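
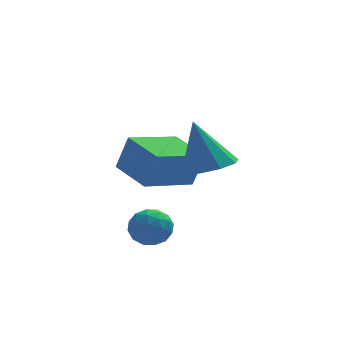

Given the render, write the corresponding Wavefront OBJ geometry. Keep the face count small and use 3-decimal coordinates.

v -1.297 -0.734 0.924
v -0.656 -0.789 0.663
v -1.404 -1.851 0.897
v -0.763 -1.906 0.636
v -0.854 -1.698 1.292
v -0.788 -1.007 1.309
v -1.272 -1.633 0.251
v -1.206 -0.942 0.268
v -0.641 -1.344 0.248
v -0.383 -1.384 0.891
v -1.677 -1.256 0.669
v -1.419 -1.296 1.312
v -0.968 -0.663 0.796
v -1.092 -1.977 0.764
v -1.146 -1.854 1.149
v -0.769 -1.887 0.996
v -1.045 -0.792 1.175
v -0.668 -0.824 1.022
v -0.785 -1.358 1.391
v -1.392 -1.816 0.538
v -1.015 -1.848 0.385
v -1.291 -0.753 0.564
v -0.914 -0.786 0.411
v -1.275 -1.282 0.169
v -0.582 -1.022 0.398
v -0.644 -1.679 0.383
v -0.943 -1.518 0.156
v -0.905 -1.112 0.166
v -0.43 -1.045 0.776
v -0.492 -1.702 0.76
v -0.546 -1.58 1.146
v -0.507 -1.174 1.156
v -0.421 -1.372 0.532
v -1.568 -0.938 0.8
v -1.63 -1.595 0.784
v -1.553 -1.466 0.404
v -1.514 -1.06 0.414
v -1.416 -0.961 1.177
v -1.478 -1.618 1.162
v -1.155 -1.528 1.394
v -1.117 -1.122 1.404
v -1.639 -1.268 1.028
v -0.962 0.67 1.466
v -0.588 0.624 2.679
v -1.656 1.974 1.73
v -1.281 1.928 2.942
v 0.601 1.592 1.018
v 0.976 1.546 2.23
v -0.092 2.896 1.281
v 0.282 2.85 2.494
v 0.744 -0.774 2.84
v 1.39 -1.243 3.135
v 0.316 -0.346 4.46
v 1.568 -0.698 3.037
v 1.36 -0.189 2.848
v 0.865 0.046 2.655
v 0.313 -0.103 2.548
v -0.037 -0.566 2.578
v -0.021 -1.127 2.73
v 0.352 -1.523 2.934
v 0.91 -1.569 3.094
f 1 38 17
f 38 12 41
f 17 41 6
f 38 41 17
f 1 17 13
f 17 6 18
f 13 18 2
f 17 18 13
f 1 13 22
f 13 2 23
f 22 23 8
f 13 23 22
f 1 22 34
f 22 8 37
f 34 37 11
f 22 37 34
f 1 34 38
f 34 11 42
f 38 42 12
f 34 42 38
f 2 18 29
f 18 6 32
f 29 32 10
f 18 32 29
f 6 41 19
f 41 12 40
f 19 40 5
f 41 40 19
f 12 42 39
f 42 11 35
f 39 35 3
f 42 35 39
f 11 37 36
f 37 8 24
f 36 24 7
f 37 24 36
f 8 23 28
f 23 2 25
f 28 25 9
f 23 25 28
f 4 30 16
f 30 10 31
f 16 31 5
f 30 31 16
f 4 16 14
f 16 5 15
f 14 15 3
f 16 15 14
f 4 14 21
f 14 3 20
f 21 20 7
f 14 20 21
f 4 21 26
f 21 7 27
f 26 27 9
f 21 27 26
f 4 26 30
f 26 9 33
f 30 33 10
f 26 33 30
f 5 31 19
f 31 10 32
f 19 32 6
f 31 32 19
f 3 15 39
f 15 5 40
f 39 40 12
f 15 40 39
f 7 20 36
f 20 3 35
f 36 35 11
f 20 35 36
f 9 27 28
f 27 7 24
f 28 24 8
f 27 24 28
f 10 33 29
f 33 9 25
f 29 25 2
f 33 25 29
f 44 46 43
f 47 44 43
f 43 46 45
f 45 47 43
f 44 50 46
f 48 44 47
f 48 50 44
f 46 50 45
f 49 47 45
f 45 50 49
f 49 48 47
f 50 48 49
f 52 51 54
f 52 54 53
f 54 51 55
f 54 55 53
f 55 51 56
f 55 56 53
f 56 51 57
f 56 57 53
f 57 51 58
f 57 58 53
f 58 51 59
f 58 59 53
f 59 51 60
f 59 60 53
f 60 51 61
f 60 61 53
f 61 51 52
f 61 52 53



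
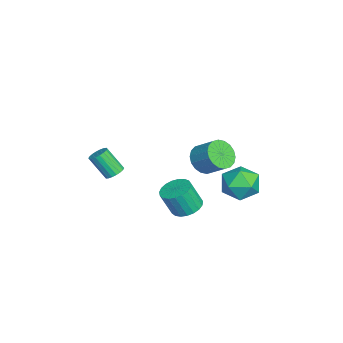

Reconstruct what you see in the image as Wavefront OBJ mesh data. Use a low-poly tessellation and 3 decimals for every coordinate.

v -3.459 4.5 -1.106
v -2.764 4.817 -0.195
v -2.416 2.903 -1.345
v -1.721 3.22 -0.434
v -2.848 2.897 -0.238
v -3.492 3.884 -0.09
v -1.688 3.836 -1.45
v -2.332 4.823 -1.302
v -1.67 4.406 -0.408
v -2.387 3.826 0.341
v -2.793 3.894 -1.881
v -3.51 3.314 -1.132
v 0.547 1.129 -0.298
v 1.34 0.824 -0.486
v 1.446 0.227 0.93
v 0.653 0.531 1.118
v 1.415 1.152 -0.353
v 1.521 0.555 1.062
v 1.34 1.476 -0.211
v 1.446 0.879 1.205
v 1.128 1.74 -0.083
v 1.234 1.143 1.332
v 0.815 1.898 0.007
v 0.921 1.301 1.422
v 0.456 1.923 0.044
v 0.563 1.326 1.46
v 0.113 1.811 0.023
v 0.219 1.214 1.438
v -0.155 1.581 -0.054
v -0.049 0.984 1.361
v -0.302 1.273 -0.173
v -0.196 0.675 1.242
v -0.302 0.939 -0.314
v -0.196 0.342 1.102
v -0.155 0.639 -0.452
v -0.049 0.041 0.964
v 0.113 0.423 -0.563
v 0.219 -0.174 0.853
v 0.456 0.329 -0.628
v 0.562 -0.268 0.787
v 0.815 0.374 -0.637
v 0.921 -0.224 0.779
v 1.128 0.549 -0.586
v 1.234 -0.049 0.829
v 0.996 -2.456 2.535
v 1.478 -2.734 2.468
v 1.165 -3.563 3.679
v 0.684 -3.284 3.745
v 1.543 -2.544 2.615
v 1.231 -3.373 3.826
v 1.501 -2.337 2.747
v 1.188 -3.165 3.957
v 1.359 -2.153 2.836
v 1.046 -2.981 4.046
v 1.144 -2.029 2.865
v 0.832 -2.857 4.076
v 0.901 -1.989 2.83
v 0.588 -2.818 4.04
v 0.676 -2.042 2.735
v 0.364 -2.871 3.946
v 0.515 -2.177 2.601
v 0.202 -3.006 3.812
v 0.449 -2.367 2.454
v 0.137 -3.196 3.665
v 0.492 -2.575 2.323
v 0.179 -3.403 3.533
v 0.634 -2.759 2.234
v 0.321 -3.587 3.444
v 0.848 -2.883 2.204
v 0.536 -3.711 3.415
v 1.092 -2.922 2.24
v 0.779 -3.751 3.45
v 1.316 -2.869 2.334
v 1.004 -3.698 3.545
v -4.115 1.949 0.001
v -3.44 1.293 0.189
v -2.789 2.216 1.066
v -3.465 2.871 0.879
v -3.28 1.501 -0.148
v -2.629 2.424 0.729
v -3.285 1.797 -0.456
v -2.634 2.72 0.421
v -3.455 2.124 -0.673
v -2.804 3.046 0.204
v -3.756 2.415 -0.757
v -3.105 3.338 0.121
v -4.128 2.614 -0.69
v -3.477 3.537 0.187
v -4.497 2.682 -0.487
v -3.846 3.605 0.391
v -4.791 2.604 -0.186
v -4.14 3.527 0.691
v -4.951 2.396 0.151
v -4.3 3.319 1.028
v -4.946 2.1 0.459
v -4.295 3.023 1.336
v -4.776 1.774 0.676
v -4.125 2.696 1.553
v -4.475 1.482 0.759
v -3.824 2.405 1.637
v -4.103 1.283 0.693
v -3.452 2.206 1.57
v -3.734 1.215 0.489
v -3.083 2.138 1.367
f 1 12 6
f 1 6 2
f 1 2 8
f 1 8 11
f 1 11 12
f 2 6 10
f 6 12 5
f 12 11 3
f 11 8 7
f 8 2 9
f 4 10 5
f 4 5 3
f 4 3 7
f 4 7 9
f 4 9 10
f 5 10 6
f 3 5 12
f 7 3 11
f 9 7 8
f 10 9 2
f 14 13 17
f 14 17 15
f 15 17 18
f 15 18 16
f 17 13 19
f 17 19 18
f 18 19 20
f 18 20 16
f 19 13 21
f 19 21 20
f 20 21 22
f 20 22 16
f 21 13 23
f 21 23 22
f 22 23 24
f 22 24 16
f 23 13 25
f 23 25 24
f 24 25 26
f 24 26 16
f 25 13 27
f 25 27 26
f 26 27 28
f 26 28 16
f 27 13 29
f 27 29 28
f 28 29 30
f 28 30 16
f 29 13 31
f 29 31 30
f 30 31 32
f 30 32 16
f 31 13 33
f 31 33 32
f 32 33 34
f 32 34 16
f 33 13 35
f 33 35 34
f 34 35 36
f 34 36 16
f 35 13 37
f 35 37 36
f 36 37 38
f 36 38 16
f 37 13 39
f 37 39 38
f 38 39 40
f 38 40 16
f 39 13 41
f 39 41 40
f 40 41 42
f 40 42 16
f 41 13 43
f 41 43 42
f 42 43 44
f 42 44 16
f 43 13 14
f 43 14 44
f 44 14 15
f 44 15 16
f 46 45 49
f 46 49 47
f 47 49 50
f 47 50 48
f 49 45 51
f 49 51 50
f 50 51 52
f 50 52 48
f 51 45 53
f 51 53 52
f 52 53 54
f 52 54 48
f 53 45 55
f 53 55 54
f 54 55 56
f 54 56 48
f 55 45 57
f 55 57 56
f 56 57 58
f 56 58 48
f 57 45 59
f 57 59 58
f 58 59 60
f 58 60 48
f 59 45 61
f 59 61 60
f 60 61 62
f 60 62 48
f 61 45 63
f 61 63 62
f 62 63 64
f 62 64 48
f 63 45 65
f 63 65 64
f 64 65 66
f 64 66 48
f 65 45 67
f 65 67 66
f 66 67 68
f 66 68 48
f 67 45 69
f 67 69 68
f 68 69 70
f 68 70 48
f 69 45 71
f 69 71 70
f 70 71 72
f 70 72 48
f 71 45 73
f 71 73 72
f 72 73 74
f 72 74 48
f 73 45 46
f 73 46 74
f 74 46 47
f 74 47 48
f 76 75 79
f 76 79 77
f 77 79 80
f 77 80 78
f 79 75 81
f 79 81 80
f 80 81 82
f 80 82 78
f 81 75 83
f 81 83 82
f 82 83 84
f 82 84 78
f 83 75 85
f 83 85 84
f 84 85 86
f 84 86 78
f 85 75 87
f 85 87 86
f 86 87 88
f 86 88 78
f 87 75 89
f 87 89 88
f 88 89 90
f 88 90 78
f 89 75 91
f 89 91 90
f 90 91 92
f 90 92 78
f 91 75 93
f 91 93 92
f 92 93 94
f 92 94 78
f 93 75 95
f 93 95 94
f 94 95 96
f 94 96 78
f 95 75 97
f 95 97 96
f 96 97 98
f 96 98 78
f 97 75 99
f 97 99 98
f 98 99 100
f 98 100 78
f 99 75 101
f 99 101 100
f 100 101 102
f 100 102 78
f 101 75 103
f 101 103 102
f 102 103 104
f 102 104 78
f 103 75 76
f 103 76 104
f 104 76 77
f 104 77 78



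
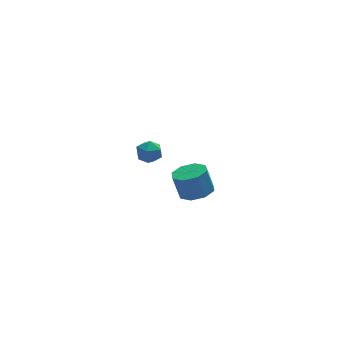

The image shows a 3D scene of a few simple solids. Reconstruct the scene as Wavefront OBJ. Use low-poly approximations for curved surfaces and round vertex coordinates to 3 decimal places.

v 2.872 2.438 -4.501
v 3.766 1.889 -4.172
v 3.382 2.212 -2.59
v 2.488 2.762 -2.919
v 3.92 2.706 -4.302
v 3.536 3.03 -2.719
v 3.46 3.367 -4.548
v 3.076 3.69 -2.966
v 2.655 3.483 -4.767
v 2.271 3.807 -3.185
v 1.978 2.988 -4.83
v 1.594 3.311 -3.248
v 1.824 2.17 -4.701
v 1.44 2.494 -3.118
v 2.284 1.51 -4.454
v 1.9 1.833 -2.872
v 3.089 1.393 -4.235
v 2.705 1.717 -2.653
v -1.725 -2.558 3.361
v -1.259 -2.248 3.96
v -1.121 -3.732 3.5
v -0.655 -3.422 4.099
v -1.459 -3.534 4.22
v -1.832 -2.809 4.134
v -0.548 -3.171 3.326
v -0.921 -2.446 3.24
v -0.532 -2.627 3.939
v -1.095 -2.851 4.492
v -1.285 -3.129 2.968
v -1.848 -3.353 3.521
f 2 1 5
f 2 5 3
f 3 5 6
f 3 6 4
f 5 1 7
f 5 7 6
f 6 7 8
f 6 8 4
f 7 1 9
f 7 9 8
f 8 9 10
f 8 10 4
f 9 1 11
f 9 11 10
f 10 11 12
f 10 12 4
f 11 1 13
f 11 13 12
f 12 13 14
f 12 14 4
f 13 1 15
f 13 15 14
f 14 15 16
f 14 16 4
f 15 1 17
f 15 17 16
f 16 17 18
f 16 18 4
f 17 1 2
f 17 2 18
f 18 2 3
f 18 3 4
f 19 30 24
f 19 24 20
f 19 20 26
f 19 26 29
f 19 29 30
f 20 24 28
f 24 30 23
f 30 29 21
f 29 26 25
f 26 20 27
f 22 28 23
f 22 23 21
f 22 21 25
f 22 25 27
f 22 27 28
f 23 28 24
f 21 23 30
f 25 21 29
f 27 25 26
f 28 27 20



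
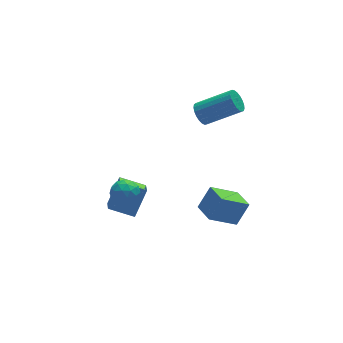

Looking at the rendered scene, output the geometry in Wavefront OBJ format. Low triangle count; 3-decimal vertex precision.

v 1.885 3.977 3.144
v 2.186 3.752 2.554
v 3.876 2.997 3.706
v 3.575 3.223 4.296
v 2.292 4.022 2.576
v 3.982 3.267 3.728
v 2.327 4.285 2.697
v 4.017 3.53 3.848
v 2.286 4.494 2.895
v 3.976 3.739 4.046
v 2.175 4.614 3.136
v 3.865 3.86 4.287
v 2.014 4.624 3.378
v 3.705 3.87 4.53
v 1.831 4.522 3.58
v 3.522 3.768 4.732
v 1.657 4.326 3.707
v 3.348 3.572 4.858
v 1.523 4.07 3.736
v 3.213 3.315 4.888
v 1.451 3.797 3.663
v 3.141 3.043 4.815
v 1.454 3.556 3.501
v 3.144 2.801 4.652
v 1.532 3.388 3.276
v 3.222 2.633 4.428
v 1.67 3.321 3.029
v 3.361 2.566 4.181
v 1.846 3.368 2.802
v 3.536 2.613 3.953
v 2.028 3.52 2.634
v 3.719 2.766 3.785
v 2.456 0.558 -3.4
v 0.948 0.686 -2.407
v 2.412 1.896 -3.639
v 0.904 2.024 -2.646
v 3.256 0.796 -2.214
v 1.748 0.924 -1.221
v 3.212 2.134 -2.453
v 1.704 2.262 -1.46
v -3.26 4.167 -2.7
v -3.599 3.179 -2.032
v -2.337 4.755 -1.36
v -2.677 3.768 -0.692
v -2.083 3.432 -3.188
v -2.423 2.445 -2.52
v -1.161 4.021 -1.848
v -1.5 3.033 -1.18
v -3.436 1.878 0.401
v -2.956 2.074 1.037
v -3.704 0.706 0.963
v -3.224 0.902 1.599
v -3.934 1.296 1.485
v -3.769 2.02 1.137
v -2.891 0.76 0.863
v -2.726 1.484 0.515
v -2.62 1.383 1.322
v -3.264 1.714 1.707
v -3.396 1.066 0.293
v -4.04 1.397 0.678
v -3.173 2.079 0.67
v -3.487 0.701 1.33
v -3.904 0.933 1.263
v -3.622 1.048 1.637
v -3.65 2.047 0.729
v -3.368 2.162 1.102
v -3.943 1.705 1.366
v -3.292 0.618 0.898
v -3.01 0.733 1.271
v -3.038 1.732 0.363
v -2.756 1.847 0.737
v -2.717 1.075 0.634
v -2.693 1.788 1.211
v -2.85 1.099 1.541
v -2.655 1.015 1.109
v -2.558 1.441 0.904
v -3.072 1.982 1.437
v -3.229 1.293 1.767
v -3.646 1.525 1.7
v -3.549 1.951 1.496
v -2.874 1.576 1.605
v -3.431 1.487 0.233
v -3.588 0.798 0.563
v -3.111 0.829 0.504
v -3.014 1.255 0.3
v -3.81 1.681 0.459
v -3.967 0.992 0.789
v -4.102 1.339 1.096
v -4.005 1.765 0.891
v -3.786 1.204 0.395
f 2 1 5
f 2 5 3
f 3 5 6
f 3 6 4
f 5 1 7
f 5 7 6
f 6 7 8
f 6 8 4
f 7 1 9
f 7 9 8
f 8 9 10
f 8 10 4
f 9 1 11
f 9 11 10
f 10 11 12
f 10 12 4
f 11 1 13
f 11 13 12
f 12 13 14
f 12 14 4
f 13 1 15
f 13 15 14
f 14 15 16
f 14 16 4
f 15 1 17
f 15 17 16
f 16 17 18
f 16 18 4
f 17 1 19
f 17 19 18
f 18 19 20
f 18 20 4
f 19 1 21
f 19 21 20
f 20 21 22
f 20 22 4
f 21 1 23
f 21 23 22
f 22 23 24
f 22 24 4
f 23 1 25
f 23 25 24
f 24 25 26
f 24 26 4
f 25 1 27
f 25 27 26
f 26 27 28
f 26 28 4
f 27 1 29
f 27 29 28
f 28 29 30
f 28 30 4
f 29 1 31
f 29 31 30
f 30 31 32
f 30 32 4
f 31 1 2
f 31 2 32
f 32 2 3
f 32 3 4
f 34 36 33
f 37 34 33
f 33 36 35
f 35 37 33
f 34 40 36
f 38 34 37
f 38 40 34
f 36 40 35
f 39 37 35
f 35 40 39
f 39 38 37
f 40 38 39
f 42 44 41
f 45 42 41
f 41 44 43
f 43 45 41
f 42 48 44
f 46 42 45
f 46 48 42
f 44 48 43
f 47 45 43
f 43 48 47
f 47 46 45
f 48 46 47
f 49 86 65
f 86 60 89
f 65 89 54
f 86 89 65
f 49 65 61
f 65 54 66
f 61 66 50
f 65 66 61
f 49 61 70
f 61 50 71
f 70 71 56
f 61 71 70
f 49 70 82
f 70 56 85
f 82 85 59
f 70 85 82
f 49 82 86
f 82 59 90
f 86 90 60
f 82 90 86
f 50 66 77
f 66 54 80
f 77 80 58
f 66 80 77
f 54 89 67
f 89 60 88
f 67 88 53
f 89 88 67
f 60 90 87
f 90 59 83
f 87 83 51
f 90 83 87
f 59 85 84
f 85 56 72
f 84 72 55
f 85 72 84
f 56 71 76
f 71 50 73
f 76 73 57
f 71 73 76
f 52 78 64
f 78 58 79
f 64 79 53
f 78 79 64
f 52 64 62
f 64 53 63
f 62 63 51
f 64 63 62
f 52 62 69
f 62 51 68
f 69 68 55
f 62 68 69
f 52 69 74
f 69 55 75
f 74 75 57
f 69 75 74
f 52 74 78
f 74 57 81
f 78 81 58
f 74 81 78
f 53 79 67
f 79 58 80
f 67 80 54
f 79 80 67
f 51 63 87
f 63 53 88
f 87 88 60
f 63 88 87
f 55 68 84
f 68 51 83
f 84 83 59
f 68 83 84
f 57 75 76
f 75 55 72
f 76 72 56
f 75 72 76
f 58 81 77
f 81 57 73
f 77 73 50
f 81 73 77



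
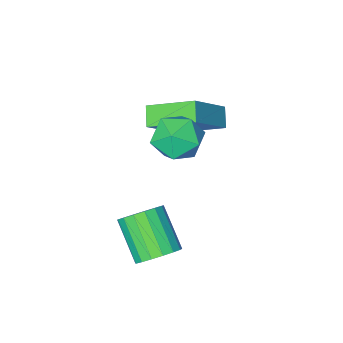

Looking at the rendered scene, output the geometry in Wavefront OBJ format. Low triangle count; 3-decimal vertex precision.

v 0.815 -0.168 -3.597
v 1.238 -0.63 -4.095
v 1.147 -1.934 -2.961
v 0.725 -1.472 -2.463
v 1.504 -0.46 -3.878
v 1.414 -1.765 -2.745
v 1.613 -0.224 -3.598
v 1.523 -1.528 -2.464
v 1.539 0.025 -3.317
v 1.449 -1.279 -2.183
v 1.299 0.23 -3.1
v 1.209 -1.074 -1.966
v 0.948 0.344 -2.997
v 0.858 -0.96 -1.863
v 0.567 0.341 -3.031
v 0.477 -0.963 -1.898
v 0.243 0.221 -3.195
v 0.152 -1.083 -2.062
v 0.049 0.012 -3.451
v -0.041 -1.293 -2.318
v 0.031 -0.239 -3.74
v -0.059 -1.543 -2.607
v 0.193 -0.473 -3.997
v 0.103 -1.777 -2.864
v 0.497 -0.637 -4.161
v 0.407 -1.941 -3.028
v 0.874 -0.694 -4.197
v 0.784 -1.998 -3.064
v -3.877 -3.7 -0.932
v -2.422 -3.262 0.444
v -3.556 -3.115 -1.458
v -2.1 -2.677 -0.082
v -2.76 -5.003 -1.698
v -1.304 -4.565 -0.322
v -2.438 -4.418 -2.224
v -0.983 -3.98 -0.848
v -2.071 -2.053 -0.092
v -1.438 -1.689 -0.774
v -0.842 -2.791 0.654
v -0.209 -2.427 -0.028
v -0.644 -1.812 0.629
v -1.404 -1.356 0.167
v -0.876 -3.124 -0.287
v -1.636 -2.668 -0.749
v -0.7 -2.351 -0.894
v -0.556 -1.54 -0.328
v -1.724 -2.94 0.208
v -1.58 -2.129 0.774
f 2 1 5
f 2 5 3
f 3 5 6
f 3 6 4
f 5 1 7
f 5 7 6
f 6 7 8
f 6 8 4
f 7 1 9
f 7 9 8
f 8 9 10
f 8 10 4
f 9 1 11
f 9 11 10
f 10 11 12
f 10 12 4
f 11 1 13
f 11 13 12
f 12 13 14
f 12 14 4
f 13 1 15
f 13 15 14
f 14 15 16
f 14 16 4
f 15 1 17
f 15 17 16
f 16 17 18
f 16 18 4
f 17 1 19
f 17 19 18
f 18 19 20
f 18 20 4
f 19 1 21
f 19 21 20
f 20 21 22
f 20 22 4
f 21 1 23
f 21 23 22
f 22 23 24
f 22 24 4
f 23 1 25
f 23 25 24
f 24 25 26
f 24 26 4
f 25 1 27
f 25 27 26
f 26 27 28
f 26 28 4
f 27 1 2
f 27 2 28
f 28 2 3
f 28 3 4
f 30 32 29
f 33 30 29
f 29 32 31
f 31 33 29
f 30 36 32
f 34 30 33
f 34 36 30
f 32 36 31
f 35 33 31
f 31 36 35
f 35 34 33
f 36 34 35
f 37 48 42
f 37 42 38
f 37 38 44
f 37 44 47
f 37 47 48
f 38 42 46
f 42 48 41
f 48 47 39
f 47 44 43
f 44 38 45
f 40 46 41
f 40 41 39
f 40 39 43
f 40 43 45
f 40 45 46
f 41 46 42
f 39 41 48
f 43 39 47
f 45 43 44
f 46 45 38



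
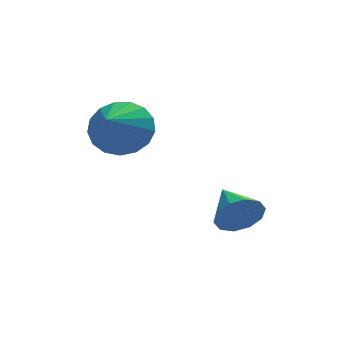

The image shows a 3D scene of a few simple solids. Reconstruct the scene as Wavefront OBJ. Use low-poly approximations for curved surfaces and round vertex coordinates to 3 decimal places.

v -1.374 2.149 2.825
v -0.392 1.992 3.246
v -2.066 0.631 3.875
v -0.616 2.322 3.575
v -1.014 2.612 3.732
v -1.495 2.796 3.681
v -1.948 2.831 3.435
v -2.269 2.711 3.049
v -2.386 2.461 2.611
v -2.271 2.14 2.223
v -1.95 1.821 1.972
v -1.498 1.577 1.917
v -1.017 1.464 2.07
v -0.618 1.508 2.396
v -0.393 1.698 2.821
v 1.919 0.022 -0.221
v 2.304 0.331 -0.913
v 1.661 1.418 0.261
v 1.793 0.275 -1.022
v 1.331 0.121 -0.826
v 1.093 -0.07 -0.398
v 1.171 -0.226 0.097
v 1.535 -0.288 0.471
v 2.045 -0.232 0.581
v 2.508 -0.078 0.384
v 2.745 0.113 -0.043
v 2.667 0.27 -0.539
f 2 1 4
f 2 4 3
f 4 1 5
f 4 5 3
f 5 1 6
f 5 6 3
f 6 1 7
f 6 7 3
f 7 1 8
f 7 8 3
f 8 1 9
f 8 9 3
f 9 1 10
f 9 10 3
f 10 1 11
f 10 11 3
f 11 1 12
f 11 12 3
f 12 1 13
f 12 13 3
f 13 1 14
f 13 14 3
f 14 1 15
f 14 15 3
f 15 1 2
f 15 2 3
f 17 16 19
f 17 19 18
f 19 16 20
f 19 20 18
f 20 16 21
f 20 21 18
f 21 16 22
f 21 22 18
f 22 16 23
f 22 23 18
f 23 16 24
f 23 24 18
f 24 16 25
f 24 25 18
f 25 16 26
f 25 26 18
f 26 16 27
f 26 27 18
f 27 16 17
f 27 17 18



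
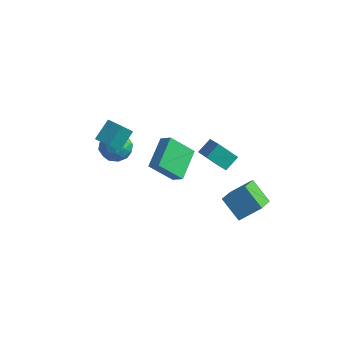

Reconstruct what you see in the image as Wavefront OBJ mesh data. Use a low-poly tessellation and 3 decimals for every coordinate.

v -3.378 -4.179 3.178
v -3.268 -2.976 4.116
v -3.127 -3.423 2.177
v -3.016 -2.219 3.115
v -2.264 -4.381 3.305
v -2.153 -3.177 4.243
v -2.012 -3.624 2.304
v -1.902 -2.421 3.242
v 2.54 -0.138 0.489
v 1.471 -0.575 1.538
v 2.781 0.782 1.118
v 1.712 0.345 2.167
v 3.648 -0.965 1.273
v 2.579 -1.402 2.322
v 3.889 -0.045 1.902
v 2.82 -0.482 2.951
v 0.671 -2.107 -0.33
v -0.452 -2.983 1.116
v 0.24 -0.147 0.522
v -0.883 -1.023 1.968
v 1.423 -2.177 0.212
v 0.3 -3.053 1.658
v 0.992 -0.217 1.064
v -0.131 -1.093 2.51
v -4.042 -0.462 0.375
v -3.093 -1.037 0.265
v -4.847 -1.563 -0.805
v -3.898 -2.138 -0.915
v -4.468 -2.182 0.042
v -3.971 -1.501 0.771
v -3.969 -1.099 -1.311
v -3.472 -0.418 -0.582
v -3.048 -1.43 -0.777
v -3.357 -2.1 0.059
v -4.583 -0.5 -0.599
v -4.892 -1.17 0.237
v -3.497 -0.652 0.423
v -4.443 -1.948 -0.963
v -4.778 -1.973 -0.401
v -4.221 -2.311 -0.466
v -4.013 -0.925 0.721
v -3.455 -1.263 0.656
v -4.264 -1.937 0.525
v -4.485 -1.337 -1.196
v -3.927 -1.675 -1.261
v -3.719 -0.289 -0.074
v -3.162 -0.627 -0.139
v -3.676 -0.663 -1.065
v -2.913 -1.222 -0.254
v -3.386 -1.869 -0.947
v -3.428 -1.259 -1.18
v -3.135 -0.858 -0.751
v -3.094 -1.615 0.238
v -3.568 -2.263 -0.456
v -3.903 -2.289 0.107
v -3.61 -1.888 0.535
v -3.068 -1.847 -0.375
v -4.372 -0.337 -0.084
v -4.846 -0.985 -0.778
v -4.33 -0.712 -1.075
v -4.037 -0.311 -0.647
v -4.554 -0.731 0.407
v -5.027 -1.378 -0.286
v -4.805 -1.742 0.211
v -4.512 -1.341 0.64
v -4.872 -0.753 -0.165
v 3.96 0.13 -4.542
v 2.551 0.445 -3.418
v 3.553 1.782 -5.515
v 2.144 2.097 -4.391
v 5.016 1.023 -3.469
v 3.607 1.338 -2.345
v 4.609 2.675 -4.442
v 3.2 2.99 -3.318
f 2 4 1
f 5 2 1
f 1 4 3
f 3 5 1
f 2 8 4
f 6 2 5
f 6 8 2
f 4 8 3
f 7 5 3
f 3 8 7
f 7 6 5
f 8 6 7
f 10 12 9
f 13 10 9
f 9 12 11
f 11 13 9
f 10 16 12
f 14 10 13
f 14 16 10
f 12 16 11
f 15 13 11
f 11 16 15
f 15 14 13
f 16 14 15
f 18 20 17
f 21 18 17
f 17 20 19
f 19 21 17
f 18 24 20
f 22 18 21
f 22 24 18
f 20 24 19
f 23 21 19
f 19 24 23
f 23 22 21
f 24 22 23
f 25 62 41
f 62 36 65
f 41 65 30
f 62 65 41
f 25 41 37
f 41 30 42
f 37 42 26
f 41 42 37
f 25 37 46
f 37 26 47
f 46 47 32
f 37 47 46
f 25 46 58
f 46 32 61
f 58 61 35
f 46 61 58
f 25 58 62
f 58 35 66
f 62 66 36
f 58 66 62
f 26 42 53
f 42 30 56
f 53 56 34
f 42 56 53
f 30 65 43
f 65 36 64
f 43 64 29
f 65 64 43
f 36 66 63
f 66 35 59
f 63 59 27
f 66 59 63
f 35 61 60
f 61 32 48
f 60 48 31
f 61 48 60
f 32 47 52
f 47 26 49
f 52 49 33
f 47 49 52
f 28 54 40
f 54 34 55
f 40 55 29
f 54 55 40
f 28 40 38
f 40 29 39
f 38 39 27
f 40 39 38
f 28 38 45
f 38 27 44
f 45 44 31
f 38 44 45
f 28 45 50
f 45 31 51
f 50 51 33
f 45 51 50
f 28 50 54
f 50 33 57
f 54 57 34
f 50 57 54
f 29 55 43
f 55 34 56
f 43 56 30
f 55 56 43
f 27 39 63
f 39 29 64
f 63 64 36
f 39 64 63
f 31 44 60
f 44 27 59
f 60 59 35
f 44 59 60
f 33 51 52
f 51 31 48
f 52 48 32
f 51 48 52
f 34 57 53
f 57 33 49
f 53 49 26
f 57 49 53
f 68 70 67
f 71 68 67
f 67 70 69
f 69 71 67
f 68 74 70
f 72 68 71
f 72 74 68
f 70 74 69
f 73 71 69
f 69 74 73
f 73 72 71
f 74 72 73



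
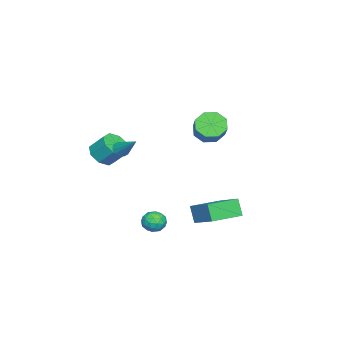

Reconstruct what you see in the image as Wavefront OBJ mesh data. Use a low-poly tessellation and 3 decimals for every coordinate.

v 3.501 -0.101 -1.153
v 4.201 0.025 -1.297
v 3.639 -1.225 -1.463
v 4.339 -1.099 -1.607
v 4.101 -1.083 -0.922
v 4.015 -0.389 -0.73
v 3.825 -0.811 -2.03
v 3.739 -0.117 -1.838
v 4.401 -0.414 -1.838
v 4.572 -0.582 -1.154
v 3.268 -0.618 -1.606
v 3.439 -0.786 -0.922
v 3.839 0.06 -1.198
v 4.001 -1.26 -1.562
v 3.861 -1.251 -1.16
v 4.273 -1.177 -1.244
v 3.73 -0.183 -0.865
v 4.141 -0.109 -0.949
v 4.082 -0.76 -0.729
v 3.699 -1.091 -1.811
v 4.11 -1.017 -1.895
v 3.567 -0.023 -1.516
v 3.979 0.051 -1.6
v 3.758 -0.44 -2.031
v 4.368 -0.123 -1.6
v 4.449 -0.784 -1.783
v 4.147 -0.615 -2.031
v 4.096 -0.207 -1.919
v 4.468 -0.222 -1.198
v 4.549 -0.883 -1.38
v 4.409 -0.874 -0.978
v 4.359 -0.465 -0.865
v 4.586 -0.48 -1.516
v 3.291 -0.317 -1.38
v 3.372 -0.978 -1.562
v 3.481 -0.735 -1.895
v 3.431 -0.326 -1.782
v 3.391 -0.416 -0.977
v 3.472 -1.077 -1.16
v 3.744 -0.993 -0.841
v 3.693 -0.585 -0.729
v 3.254 -0.72 -1.244
v -2.576 0.168 2.655
v -1.965 0.056 1.976
v -0.673 0.62 3.046
v -1.284 0.732 3.725
v -2.25 0.701 1.98
v -0.957 1.264 3.05
v -2.725 1.033 2.379
v -1.433 1.597 3.449
v -3.113 0.859 2.94
v -1.821 1.423 4.01
v -3.187 0.28 3.334
v -1.895 0.844 4.404
v -2.903 -0.364 3.33
v -1.61 0.199 4.4
v -2.427 -0.697 2.931
v -1.135 -0.133 4.001
v -2.039 -0.523 2.37
v -0.747 0.041 3.44
v 3.504 1.482 -1.302
v 3.144 1.11 -0.308
v 2.021 2.633 -1.407
v 1.662 2.262 -0.414
v 4.438 2.758 -0.486
v 4.079 2.387 0.507
v 2.956 3.91 -0.592
v 2.596 3.538 0.402
v 1.699 -4.378 1.959
v 2.119 -3.817 1.41
v 2.181 -2.961 2.333
v 1.761 -3.522 2.881
v 1.442 -3.744 1.389
v 1.504 -2.889 2.312
v 0.915 -4.043 1.701
v 0.978 -3.187 2.624
v 0.848 -4.538 2.164
v 0.91 -3.682 3.087
v 1.279 -4.939 2.507
v 1.341 -4.083 3.43
v 1.956 -5.011 2.528
v 2.018 -4.156 3.451
v 2.482 -4.713 2.216
v 2.545 -3.857 3.139
v 2.55 -4.218 1.753
v 2.612 -3.362 2.676
v 3.271 -2.66 3.312
v 3.447 -2.404 2.92
v 3.949 -1.54 4.348
v 3.191 -2.3 2.974
v 2.961 -2.31 3.136
v 2.829 -2.431 3.353
v 2.837 -2.625 3.557
v 2.983 -2.83 3.683
v 3.221 -2.981 3.691
v 3.474 -3.03 3.579
v 3.663 -2.962 3.381
v 3.728 -2.798 3.162
v 3.647 -2.59 2.99
f 1 38 17
f 38 12 41
f 17 41 6
f 38 41 17
f 1 17 13
f 17 6 18
f 13 18 2
f 17 18 13
f 1 13 22
f 13 2 23
f 22 23 8
f 13 23 22
f 1 22 34
f 22 8 37
f 34 37 11
f 22 37 34
f 1 34 38
f 34 11 42
f 38 42 12
f 34 42 38
f 2 18 29
f 18 6 32
f 29 32 10
f 18 32 29
f 6 41 19
f 41 12 40
f 19 40 5
f 41 40 19
f 12 42 39
f 42 11 35
f 39 35 3
f 42 35 39
f 11 37 36
f 37 8 24
f 36 24 7
f 37 24 36
f 8 23 28
f 23 2 25
f 28 25 9
f 23 25 28
f 4 30 16
f 30 10 31
f 16 31 5
f 30 31 16
f 4 16 14
f 16 5 15
f 14 15 3
f 16 15 14
f 4 14 21
f 14 3 20
f 21 20 7
f 14 20 21
f 4 21 26
f 21 7 27
f 26 27 9
f 21 27 26
f 4 26 30
f 26 9 33
f 30 33 10
f 26 33 30
f 5 31 19
f 31 10 32
f 19 32 6
f 31 32 19
f 3 15 39
f 15 5 40
f 39 40 12
f 15 40 39
f 7 20 36
f 20 3 35
f 36 35 11
f 20 35 36
f 9 27 28
f 27 7 24
f 28 24 8
f 27 24 28
f 10 33 29
f 33 9 25
f 29 25 2
f 33 25 29
f 44 43 47
f 44 47 45
f 45 47 48
f 45 48 46
f 47 43 49
f 47 49 48
f 48 49 50
f 48 50 46
f 49 43 51
f 49 51 50
f 50 51 52
f 50 52 46
f 51 43 53
f 51 53 52
f 52 53 54
f 52 54 46
f 53 43 55
f 53 55 54
f 54 55 56
f 54 56 46
f 55 43 57
f 55 57 56
f 56 57 58
f 56 58 46
f 57 43 59
f 57 59 58
f 58 59 60
f 58 60 46
f 59 43 44
f 59 44 60
f 60 44 45
f 60 45 46
f 62 64 61
f 65 62 61
f 61 64 63
f 63 65 61
f 62 68 64
f 66 62 65
f 66 68 62
f 64 68 63
f 67 65 63
f 63 68 67
f 67 66 65
f 68 66 67
f 70 69 73
f 70 73 71
f 71 73 74
f 71 74 72
f 73 69 75
f 73 75 74
f 74 75 76
f 74 76 72
f 75 69 77
f 75 77 76
f 76 77 78
f 76 78 72
f 77 69 79
f 77 79 78
f 78 79 80
f 78 80 72
f 79 69 81
f 79 81 80
f 80 81 82
f 80 82 72
f 81 69 83
f 81 83 82
f 82 83 84
f 82 84 72
f 83 69 85
f 83 85 84
f 84 85 86
f 84 86 72
f 85 69 70
f 85 70 86
f 86 70 71
f 86 71 72
f 88 87 90
f 88 90 89
f 90 87 91
f 90 91 89
f 91 87 92
f 91 92 89
f 92 87 93
f 92 93 89
f 93 87 94
f 93 94 89
f 94 87 95
f 94 95 89
f 95 87 96
f 95 96 89
f 96 87 97
f 96 97 89
f 97 87 98
f 97 98 89
f 98 87 99
f 98 99 89
f 99 87 88
f 99 88 89



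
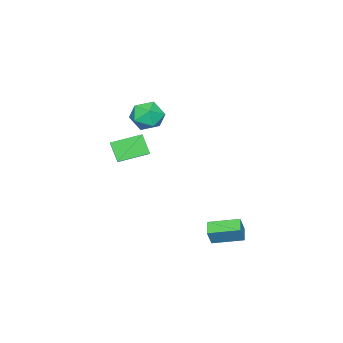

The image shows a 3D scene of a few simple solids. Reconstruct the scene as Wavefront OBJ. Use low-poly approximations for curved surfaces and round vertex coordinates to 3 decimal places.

v 1.031 2.476 -4.171
v 1.486 2.483 -3.17
v 0.213 4.027 -3.81
v 0.669 4.034 -2.809
v 1.771 2.946 -4.511
v 2.227 2.953 -3.51
v 0.954 4.497 -4.15
v 1.409 4.504 -3.149
v -0.587 -3.178 0.852
v 0.12 -2.659 1.373
v -0.282 -2.463 -0.276
v 0.425 -1.943 0.245
v 0.675 -4.437 0.395
v 1.382 -3.917 0.916
v 0.98 -3.721 -0.733
v 1.687 -3.202 -0.212
v 1.666 -1.067 4.312
v 2.184 -1.7 3.617
v 0.156 -1.48 3.563
v 0.674 -2.113 2.868
v 0.616 -2.387 3.904
v 1.549 -2.132 4.367
v 0.791 -1.048 2.813
v 1.724 -0.793 3.276
v 1.643 -1.688 2.691
v 1.535 -2.516 3.365
v 0.805 -0.664 3.815
v 0.697 -1.492 4.489
f 2 4 1
f 5 2 1
f 1 4 3
f 3 5 1
f 2 8 4
f 6 2 5
f 6 8 2
f 4 8 3
f 7 5 3
f 3 8 7
f 7 6 5
f 8 6 7
f 10 12 9
f 13 10 9
f 9 12 11
f 11 13 9
f 10 16 12
f 14 10 13
f 14 16 10
f 12 16 11
f 15 13 11
f 11 16 15
f 15 14 13
f 16 14 15
f 17 28 22
f 17 22 18
f 17 18 24
f 17 24 27
f 17 27 28
f 18 22 26
f 22 28 21
f 28 27 19
f 27 24 23
f 24 18 25
f 20 26 21
f 20 21 19
f 20 19 23
f 20 23 25
f 20 25 26
f 21 26 22
f 19 21 28
f 23 19 27
f 25 23 24
f 26 25 18



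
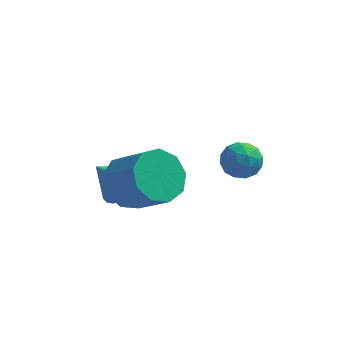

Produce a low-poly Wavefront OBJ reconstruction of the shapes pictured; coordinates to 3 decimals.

v -2.965 -1.063 -1.066
v -2.248 -1.091 -0.506
v -3.815 -1.357 0.006
v -2.34 -0.748 -0.485
v -2.526 -0.454 -0.552
v -2.78 -0.252 -0.697
v -3.061 -0.174 -0.899
v -3.328 -0.231 -1.126
v -3.54 -0.414 -1.344
v -3.664 -0.697 -1.52
v -3.682 -1.035 -1.627
v -3.59 -1.377 -1.648
v -3.404 -1.672 -1.581
v -3.15 -1.874 -1.436
v -2.869 -1.952 -1.234
v -2.602 -1.895 -1.007
v -2.39 -1.711 -0.789
v -2.266 -1.429 -0.613
v -2.494 -2.362 0.15
v -1.737 -2.279 -0.615
v -0.589 -2.975 0.444
v -1.346 -3.058 1.21
v -1.746 -1.667 -0.202
v -0.599 -2.363 0.857
v -2.106 -1.38 0.376
v -0.958 -2.076 1.435
v -2.647 -1.552 0.848
v -1.499 -2.248 1.908
v -3.116 -2.104 0.994
v -1.969 -2.8 2.054
v -3.294 -2.776 0.745
v -2.147 -3.472 1.805
v -3.098 -3.255 0.218
v -1.95 -3.951 1.278
v -2.619 -3.316 -0.341
v -1.471 -4.012 0.718
v -2.081 -2.93 -0.67
v -0.934 -3.626 0.389
v 1.008 1.196 -1.469
v 1.512 1.222 -0.836
v 0.188 0.438 -0.784
v 0.692 0.464 -0.151
v 0.289 1.13 -0.376
v 0.796 1.598 -0.799
v 0.904 0.062 -0.821
v 1.411 0.53 -1.244
v 1.448 0.522 -0.435
v 1.067 1.182 -0.16
v 0.633 0.478 -1.46
v 0.252 1.138 -1.185
v 1.332 1.275 -1.212
v 0.368 0.385 -0.408
v 0.131 0.776 -0.54
v 0.427 0.791 -0.168
v 0.911 1.496 -1.191
v 1.207 1.512 -0.819
v 0.488 1.458 -0.549
v 0.493 0.148 -0.801
v 0.789 0.164 -0.429
v 1.273 0.869 -1.452
v 1.569 0.884 -1.08
v 1.212 0.202 -1.071
v 1.591 0.879 -0.605
v 1.108 0.434 -0.202
v 1.233 0.197 -0.596
v 1.531 0.473 -0.845
v 1.367 1.267 -0.443
v 0.885 0.822 -0.041
v 0.648 1.213 -0.173
v 0.946 1.488 -0.422
v 1.329 0.855 -0.208
v 0.815 0.838 -1.579
v 0.333 0.393 -1.177
v 0.754 0.172 -1.198
v 1.052 0.447 -1.447
v 0.592 1.226 -1.418
v 0.109 0.781 -1.015
v 0.169 1.187 -0.775
v 0.467 1.463 -1.024
v 0.371 0.805 -1.412
f 2 1 4
f 2 4 3
f 4 1 5
f 4 5 3
f 5 1 6
f 5 6 3
f 6 1 7
f 6 7 3
f 7 1 8
f 7 8 3
f 8 1 9
f 8 9 3
f 9 1 10
f 9 10 3
f 10 1 11
f 10 11 3
f 11 1 12
f 11 12 3
f 12 1 13
f 12 13 3
f 13 1 14
f 13 14 3
f 14 1 15
f 14 15 3
f 15 1 16
f 15 16 3
f 16 1 17
f 16 17 3
f 17 1 18
f 17 18 3
f 18 1 2
f 18 2 3
f 20 19 23
f 20 23 21
f 21 23 24
f 21 24 22
f 23 19 25
f 23 25 24
f 24 25 26
f 24 26 22
f 25 19 27
f 25 27 26
f 26 27 28
f 26 28 22
f 27 19 29
f 27 29 28
f 28 29 30
f 28 30 22
f 29 19 31
f 29 31 30
f 30 31 32
f 30 32 22
f 31 19 33
f 31 33 32
f 32 33 34
f 32 34 22
f 33 19 35
f 33 35 34
f 34 35 36
f 34 36 22
f 35 19 37
f 35 37 36
f 36 37 38
f 36 38 22
f 37 19 20
f 37 20 38
f 38 20 21
f 38 21 22
f 39 76 55
f 76 50 79
f 55 79 44
f 76 79 55
f 39 55 51
f 55 44 56
f 51 56 40
f 55 56 51
f 39 51 60
f 51 40 61
f 60 61 46
f 51 61 60
f 39 60 72
f 60 46 75
f 72 75 49
f 60 75 72
f 39 72 76
f 72 49 80
f 76 80 50
f 72 80 76
f 40 56 67
f 56 44 70
f 67 70 48
f 56 70 67
f 44 79 57
f 79 50 78
f 57 78 43
f 79 78 57
f 50 80 77
f 80 49 73
f 77 73 41
f 80 73 77
f 49 75 74
f 75 46 62
f 74 62 45
f 75 62 74
f 46 61 66
f 61 40 63
f 66 63 47
f 61 63 66
f 42 68 54
f 68 48 69
f 54 69 43
f 68 69 54
f 42 54 52
f 54 43 53
f 52 53 41
f 54 53 52
f 42 52 59
f 52 41 58
f 59 58 45
f 52 58 59
f 42 59 64
f 59 45 65
f 64 65 47
f 59 65 64
f 42 64 68
f 64 47 71
f 68 71 48
f 64 71 68
f 43 69 57
f 69 48 70
f 57 70 44
f 69 70 57
f 41 53 77
f 53 43 78
f 77 78 50
f 53 78 77
f 45 58 74
f 58 41 73
f 74 73 49
f 58 73 74
f 47 65 66
f 65 45 62
f 66 62 46
f 65 62 66
f 48 71 67
f 71 47 63
f 67 63 40
f 71 63 67



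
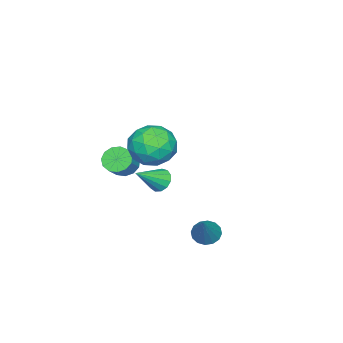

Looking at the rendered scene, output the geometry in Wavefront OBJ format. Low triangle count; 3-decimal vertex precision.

v -3.697 -2.709 -2.595
v -3.455 -3.12 -3.16
v -2.343 -3.351 -1.545
v -3.259 -2.754 -3.189
v -3.202 -2.373 -3.029
v -3.302 -2.098 -2.732
v -3.528 -2.018 -2.391
v -3.807 -2.157 -2.114
v -4.052 -2.471 -1.99
v -4.184 -2.86 -2.058
v -4.162 -3.202 -2.297
v -3.992 -3.387 -2.629
v -3.729 -3.356 -2.951
v 1.392 2.479 -1.935
v 1.895 2.669 -2.414
v 2.668 2.961 -0.405
v 1.7 2.98 -2.35
v 1.423 3.157 -2.175
v 1.138 3.153 -1.935
v 0.92 2.968 -1.696
v 0.829 2.651 -1.52
v 0.889 2.289 -1.456
v 1.084 1.978 -1.52
v 1.361 1.801 -1.696
v 1.646 1.806 -1.935
v 1.864 1.991 -2.175
v 1.955 2.307 -2.35
v 0.886 -0.387 3.486
v 1.359 0.097 4.526
v 2.641 -0.097 2.554
v 3.114 0.387 3.594
v 2.845 -0.823 3.539
v 1.761 -1.002 4.115
v 2.239 1.002 2.965
v 1.155 0.823 3.541
v 2.195 0.956 4.204
v 2.57 -0.173 4.559
v 1.43 0.173 2.521
v 1.805 -0.956 2.876
v 0.969 -0.17 4.088
v 3.031 0.17 2.992
v 2.873 -0.541 2.96
v 3.151 -0.257 3.571
v 1.205 -0.816 3.846
v 1.483 -0.532 4.458
v 2.356 -1.073 3.877
v 2.517 0.532 2.622
v 2.795 0.816 3.234
v 0.849 0.257 3.509
v 1.127 0.541 4.12
v 1.644 1.073 3.203
v 1.738 0.619 4.51
v 2.769 0.789 3.962
v 2.255 1.151 3.592
v 1.618 1.046 3.931
v 1.958 -0.044 4.718
v 2.99 0.126 4.17
v 2.832 -0.585 4.138
v 2.195 -0.691 4.477
v 2.45 0.46 4.529
v 1.01 -0.126 2.91
v 2.042 0.044 2.362
v 1.805 0.691 2.603
v 1.168 0.585 2.942
v 1.231 -0.789 3.118
v 2.262 -0.619 2.57
v 2.382 -1.046 3.149
v 1.745 -1.151 3.488
v 1.55 -0.46 2.551
v 1.591 -1.701 1.667
v 1.984 -2.22 1.273
v 2.841 -2.137 2.02
v 2.449 -1.619 2.413
v 2.09 -1.839 1.11
v 2.947 -1.756 1.856
v 2.037 -1.414 1.123
v 2.895 -1.331 1.869
v 1.843 -1.08 1.308
v 2.701 -0.998 2.055
v 1.569 -0.944 1.608
v 2.427 -0.861 2.355
v 1.302 -1.048 1.926
v 2.16 -0.965 2.673
v 1.127 -1.359 2.162
v 1.985 -1.277 2.909
v 1.099 -1.78 2.24
v 1.957 -1.697 2.987
v 1.227 -2.175 2.137
v 2.085 -2.092 2.883
v 1.471 -2.42 1.884
v 2.329 -2.337 2.631
v 1.753 -2.436 1.562
v 2.611 -2.354 2.309
f 2 1 4
f 2 4 3
f 4 1 5
f 4 5 3
f 5 1 6
f 5 6 3
f 6 1 7
f 6 7 3
f 7 1 8
f 7 8 3
f 8 1 9
f 8 9 3
f 9 1 10
f 9 10 3
f 10 1 11
f 10 11 3
f 11 1 12
f 11 12 3
f 12 1 13
f 12 13 3
f 13 1 2
f 13 2 3
f 15 14 17
f 15 17 16
f 17 14 18
f 17 18 16
f 18 14 19
f 18 19 16
f 19 14 20
f 19 20 16
f 20 14 21
f 20 21 16
f 21 14 22
f 21 22 16
f 22 14 23
f 22 23 16
f 23 14 24
f 23 24 16
f 24 14 25
f 24 25 16
f 25 14 26
f 25 26 16
f 26 14 27
f 26 27 16
f 27 14 15
f 27 15 16
f 28 65 44
f 65 39 68
f 44 68 33
f 65 68 44
f 28 44 40
f 44 33 45
f 40 45 29
f 44 45 40
f 28 40 49
f 40 29 50
f 49 50 35
f 40 50 49
f 28 49 61
f 49 35 64
f 61 64 38
f 49 64 61
f 28 61 65
f 61 38 69
f 65 69 39
f 61 69 65
f 29 45 56
f 45 33 59
f 56 59 37
f 45 59 56
f 33 68 46
f 68 39 67
f 46 67 32
f 68 67 46
f 39 69 66
f 69 38 62
f 66 62 30
f 69 62 66
f 38 64 63
f 64 35 51
f 63 51 34
f 64 51 63
f 35 50 55
f 50 29 52
f 55 52 36
f 50 52 55
f 31 57 43
f 57 37 58
f 43 58 32
f 57 58 43
f 31 43 41
f 43 32 42
f 41 42 30
f 43 42 41
f 31 41 48
f 41 30 47
f 48 47 34
f 41 47 48
f 31 48 53
f 48 34 54
f 53 54 36
f 48 54 53
f 31 53 57
f 53 36 60
f 57 60 37
f 53 60 57
f 32 58 46
f 58 37 59
f 46 59 33
f 58 59 46
f 30 42 66
f 42 32 67
f 66 67 39
f 42 67 66
f 34 47 63
f 47 30 62
f 63 62 38
f 47 62 63
f 36 54 55
f 54 34 51
f 55 51 35
f 54 51 55
f 37 60 56
f 60 36 52
f 56 52 29
f 60 52 56
f 71 70 74
f 71 74 72
f 72 74 75
f 72 75 73
f 74 70 76
f 74 76 75
f 75 76 77
f 75 77 73
f 76 70 78
f 76 78 77
f 77 78 79
f 77 79 73
f 78 70 80
f 78 80 79
f 79 80 81
f 79 81 73
f 80 70 82
f 80 82 81
f 81 82 83
f 81 83 73
f 82 70 84
f 82 84 83
f 83 84 85
f 83 85 73
f 84 70 86
f 84 86 85
f 85 86 87
f 85 87 73
f 86 70 88
f 86 88 87
f 87 88 89
f 87 89 73
f 88 70 90
f 88 90 89
f 89 90 91
f 89 91 73
f 90 70 92
f 90 92 91
f 91 92 93
f 91 93 73
f 92 70 71
f 92 71 93
f 93 71 72
f 93 72 73



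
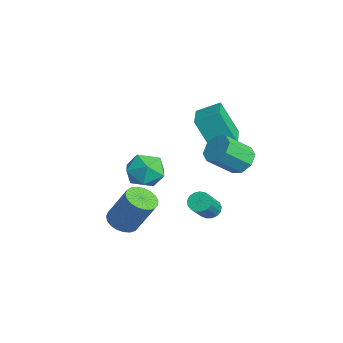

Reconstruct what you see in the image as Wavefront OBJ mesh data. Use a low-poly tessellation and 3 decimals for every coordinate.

v -3.224 4.033 -1.594
v -3.819 3.275 0.238
v -2.925 5.203 -1.013
v -3.52 4.444 0.819
v -1.38 3.396 -1.259
v -1.975 2.637 0.573
v -1.081 4.565 -0.678
v -1.676 3.807 1.154
v -3.988 0.84 -2.752
v -3.284 1.485 -3.386
v -2.756 -0.545 -2.794
v -2.052 0.1 -3.428
v -2.244 0.37 -2.331
v -3.006 1.226 -2.305
v -3.034 -0.286 -3.875
v -3.796 0.57 -3.849
v -2.695 0.789 -4.08
v -2.207 1.195 -3.126
v -3.833 -0.255 -3.054
v -3.345 0.151 -2.1
v 2.078 2.186 -2.93
v 2.402 1.924 -3.348
v 3.326 1.152 -2.148
v 3.002 1.414 -1.73
v 2.539 2.166 -3.298
v 3.463 1.394 -2.098
v 2.57 2.413 -3.163
v 3.494 1.641 -1.963
v 2.489 2.607 -2.975
v 3.413 1.835 -1.775
v 2.313 2.705 -2.777
v 3.237 1.933 -1.577
v 2.084 2.684 -2.614
v 3.008 1.912 -1.414
v 1.853 2.549 -2.523
v 2.777 1.777 -1.323
v 1.674 2.331 -2.526
v 2.598 1.559 -1.325
v 1.587 2.079 -2.621
v 2.511 1.307 -1.421
v 1.613 1.852 -2.787
v 2.537 1.08 -1.586
v 1.745 1.702 -2.985
v 2.669 0.93 -1.785
v 1.954 1.662 -3.172
v 2.878 0.89 -1.971
v 2.191 1.742 -3.302
v 3.115 0.971 -2.102
v 1.457 3.938 -0.301
v 1.881 4.451 0.243
v 2.007 3.154 1.366
v 1.583 2.642 0.821
v 1.229 4.469 0.337
v 1.356 3.172 1.459
v 0.711 4.175 0.056
v 0.838 2.878 1.179
v 0.63 3.743 -0.434
v 0.756 2.446 0.689
v 1.033 3.426 -0.846
v 1.159 2.129 0.277
v 1.684 3.408 -0.939
v 1.811 2.111 0.183
v 2.202 3.702 -0.659
v 2.329 2.405 0.464
v 2.284 4.134 -0.169
v 2.41 2.837 0.954
v 1.965 -1.962 -3.093
v 2.749 -2.119 -3.315
v 3.419 -1.354 -1.489
v 2.635 -1.198 -1.267
v 2.704 -1.798 -3.433
v 3.374 -1.033 -1.607
v 2.531 -1.505 -3.492
v 3.201 -0.74 -1.666
v 2.26 -1.291 -3.482
v 2.93 -0.527 -1.656
v 1.938 -1.194 -3.405
v 2.608 -0.429 -1.579
v 1.621 -1.229 -3.274
v 2.291 -0.464 -1.448
v 1.363 -1.391 -3.111
v 2.033 -0.627 -1.285
v 1.209 -1.652 -2.946
v 1.879 -0.887 -1.12
v 1.186 -1.966 -2.806
v 1.856 -1.202 -0.98
v 1.298 -2.28 -2.715
v 1.968 -1.516 -0.889
v 1.525 -2.539 -2.69
v 2.195 -1.775 -0.864
v 1.828 -2.698 -2.735
v 2.498 -1.934 -0.909
v 2.155 -2.73 -2.841
v 2.825 -1.966 -1.015
v 2.449 -2.629 -2.991
v 3.118 -1.865 -1.165
v 2.659 -2.413 -3.159
v 3.329 -1.648 -1.333
f 2 4 1
f 5 2 1
f 1 4 3
f 3 5 1
f 2 8 4
f 6 2 5
f 6 8 2
f 4 8 3
f 7 5 3
f 3 8 7
f 7 6 5
f 8 6 7
f 9 20 14
f 9 14 10
f 9 10 16
f 9 16 19
f 9 19 20
f 10 14 18
f 14 20 13
f 20 19 11
f 19 16 15
f 16 10 17
f 12 18 13
f 12 13 11
f 12 11 15
f 12 15 17
f 12 17 18
f 13 18 14
f 11 13 20
f 15 11 19
f 17 15 16
f 18 17 10
f 22 21 25
f 22 25 23
f 23 25 26
f 23 26 24
f 25 21 27
f 25 27 26
f 26 27 28
f 26 28 24
f 27 21 29
f 27 29 28
f 28 29 30
f 28 30 24
f 29 21 31
f 29 31 30
f 30 31 32
f 30 32 24
f 31 21 33
f 31 33 32
f 32 33 34
f 32 34 24
f 33 21 35
f 33 35 34
f 34 35 36
f 34 36 24
f 35 21 37
f 35 37 36
f 36 37 38
f 36 38 24
f 37 21 39
f 37 39 38
f 38 39 40
f 38 40 24
f 39 21 41
f 39 41 40
f 40 41 42
f 40 42 24
f 41 21 43
f 41 43 42
f 42 43 44
f 42 44 24
f 43 21 45
f 43 45 44
f 44 45 46
f 44 46 24
f 45 21 47
f 45 47 46
f 46 47 48
f 46 48 24
f 47 21 22
f 47 22 48
f 48 22 23
f 48 23 24
f 50 49 53
f 50 53 51
f 51 53 54
f 51 54 52
f 53 49 55
f 53 55 54
f 54 55 56
f 54 56 52
f 55 49 57
f 55 57 56
f 56 57 58
f 56 58 52
f 57 49 59
f 57 59 58
f 58 59 60
f 58 60 52
f 59 49 61
f 59 61 60
f 60 61 62
f 60 62 52
f 61 49 63
f 61 63 62
f 62 63 64
f 62 64 52
f 63 49 65
f 63 65 64
f 64 65 66
f 64 66 52
f 65 49 50
f 65 50 66
f 66 50 51
f 66 51 52
f 68 67 71
f 68 71 69
f 69 71 72
f 69 72 70
f 71 67 73
f 71 73 72
f 72 73 74
f 72 74 70
f 73 67 75
f 73 75 74
f 74 75 76
f 74 76 70
f 75 67 77
f 75 77 76
f 76 77 78
f 76 78 70
f 77 67 79
f 77 79 78
f 78 79 80
f 78 80 70
f 79 67 81
f 79 81 80
f 80 81 82
f 80 82 70
f 81 67 83
f 81 83 82
f 82 83 84
f 82 84 70
f 83 67 85
f 83 85 84
f 84 85 86
f 84 86 70
f 85 67 87
f 85 87 86
f 86 87 88
f 86 88 70
f 87 67 89
f 87 89 88
f 88 89 90
f 88 90 70
f 89 67 91
f 89 91 90
f 90 91 92
f 90 92 70
f 91 67 93
f 91 93 92
f 92 93 94
f 92 94 70
f 93 67 95
f 93 95 94
f 94 95 96
f 94 96 70
f 95 67 97
f 95 97 96
f 96 97 98
f 96 98 70
f 97 67 68
f 97 68 98
f 98 68 69
f 98 69 70



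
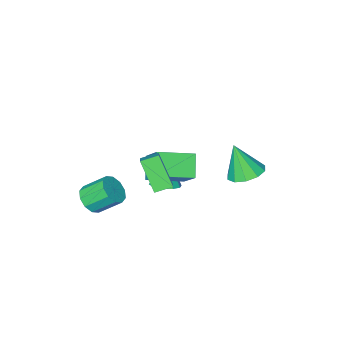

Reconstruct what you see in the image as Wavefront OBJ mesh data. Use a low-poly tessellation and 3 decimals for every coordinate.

v -1.318 0.884 -0.732
v -1.021 2.352 0.726
v -0.682 1.782 -1.766
v -0.385 3.25 -0.308
v 0.545 0.07 -0.292
v 0.842 1.538 1.166
v 1.181 0.968 -1.326
v 1.478 2.436 0.132
v -1.162 -0.715 -4.043
v -0.608 -0.127 -3.67
v -1.738 -1.265 -2.317
v -1.091 0.123 -3.751
v -1.601 0.053 -3.944
v -1.944 -0.31 -4.174
v -1.989 -0.828 -4.354
v -1.717 -1.302 -4.415
v -1.234 -1.552 -4.334
v -0.724 -1.483 -4.142
v -0.381 -1.119 -3.911
v -0.336 -0.602 -3.731
v 1.97 2.995 -0.269
v 1.976 1.727 1.303
v 1.085 3.338 0.011
v 1.091 2.07 1.583
v 2.789 4.27 0.757
v 2.795 3.002 2.329
v 1.904 4.613 1.037
v 1.91 3.345 2.609
v -3.95 2.806 -1.859
v -2.931 2.542 -2.143
v -3.59 2.114 0.079
v -2.926 3.176 -1.917
v -3.312 3.67 -1.669
v -3.942 3.833 -1.494
v -4.575 3.604 -1.459
v -4.969 3.071 -1.576
v -4.973 2.436 -1.802
v -4.587 1.943 -2.05
v -3.958 1.779 -2.225
v -3.325 2.008 -2.26
v 3.026 -1.502 -3.819
v 3.773 -1.36 -3.283
v 2.861 -0.477 -2.245
v 2.114 -0.618 -2.781
v 3.747 -0.934 -3.668
v 2.835 -0.051 -2.63
v 3.446 -0.725 -4.111
v 2.534 0.158 -3.073
v 2.985 -0.812 -4.442
v 2.073 0.071 -3.404
v 2.539 -1.163 -4.535
v 1.627 -0.28 -3.497
v 2.279 -1.643 -4.355
v 1.367 -0.76 -3.317
v 2.305 -2.069 -3.97
v 1.393 -1.186 -2.932
v 2.606 -2.278 -3.527
v 1.694 -1.395 -2.489
v 3.067 -2.191 -3.196
v 2.155 -1.308 -2.158
v 3.513 -1.84 -3.103
v 2.601 -0.957 -2.065
f 2 4 1
f 5 2 1
f 1 4 3
f 3 5 1
f 2 8 4
f 6 2 5
f 6 8 2
f 4 8 3
f 7 5 3
f 3 8 7
f 7 6 5
f 8 6 7
f 10 9 12
f 10 12 11
f 12 9 13
f 12 13 11
f 13 9 14
f 13 14 11
f 14 9 15
f 14 15 11
f 15 9 16
f 15 16 11
f 16 9 17
f 16 17 11
f 17 9 18
f 17 18 11
f 18 9 19
f 18 19 11
f 19 9 20
f 19 20 11
f 20 9 10
f 20 10 11
f 22 24 21
f 25 22 21
f 21 24 23
f 23 25 21
f 22 28 24
f 26 22 25
f 26 28 22
f 24 28 23
f 27 25 23
f 23 28 27
f 27 26 25
f 28 26 27
f 30 29 32
f 30 32 31
f 32 29 33
f 32 33 31
f 33 29 34
f 33 34 31
f 34 29 35
f 34 35 31
f 35 29 36
f 35 36 31
f 36 29 37
f 36 37 31
f 37 29 38
f 37 38 31
f 38 29 39
f 38 39 31
f 39 29 40
f 39 40 31
f 40 29 30
f 40 30 31
f 42 41 45
f 42 45 43
f 43 45 46
f 43 46 44
f 45 41 47
f 45 47 46
f 46 47 48
f 46 48 44
f 47 41 49
f 47 49 48
f 48 49 50
f 48 50 44
f 49 41 51
f 49 51 50
f 50 51 52
f 50 52 44
f 51 41 53
f 51 53 52
f 52 53 54
f 52 54 44
f 53 41 55
f 53 55 54
f 54 55 56
f 54 56 44
f 55 41 57
f 55 57 56
f 56 57 58
f 56 58 44
f 57 41 59
f 57 59 58
f 58 59 60
f 58 60 44
f 59 41 61
f 59 61 60
f 60 61 62
f 60 62 44
f 61 41 42
f 61 42 62
f 62 42 43
f 62 43 44



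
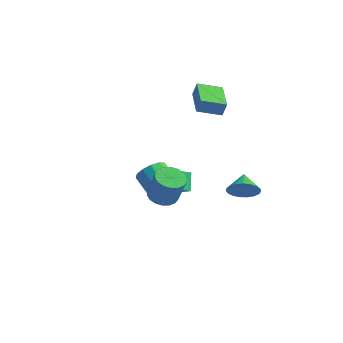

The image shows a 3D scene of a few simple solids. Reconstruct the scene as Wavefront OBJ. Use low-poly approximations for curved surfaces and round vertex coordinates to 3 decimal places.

v -1.134 1.541 -3.841
v -0.566 2.108 -3.261
v -1.758 2.605 -2.579
v -2.326 2.039 -3.159
v -0.692 2.417 -3.707
v -1.884 2.914 -3.026
v -0.959 2.449 -4.196
v -2.151 2.946 -3.515
v -1.281 2.192 -4.572
v -2.473 2.689 -3.891
v -1.557 1.729 -4.716
v -2.748 2.226 -4.035
v -1.698 1.206 -4.582
v -2.89 1.703 -3.901
v -1.66 0.79 -4.213
v -2.852 1.287 -3.531
v -1.456 0.612 -3.725
v -2.647 1.109 -3.043
v -1.149 0.73 -3.274
v -2.34 1.227 -2.593
v -0.837 1.105 -3.003
v -2.029 1.602 -2.322
v -0.62 1.619 -2.998
v -1.812 2.116 -2.317
v 2.558 -3.88 0.137
v 3.265 -4.287 -0.165
v 3.909 -4.448 1.562
v 3.202 -4.04 1.863
v 3.371 -3.915 -0.17
v 4.015 -4.076 1.557
v 3.317 -3.536 -0.114
v 3.961 -3.696 1.612
v 3.112 -3.225 -0.009
v 3.756 -3.385 1.718
v 2.797 -3.043 0.125
v 3.441 -3.204 1.852
v 2.435 -3.028 0.262
v 3.079 -3.188 1.988
v 2.097 -3.181 0.373
v 2.742 -3.341 2.1
v 1.851 -3.472 0.438
v 2.495 -3.633 2.165
v 1.745 -3.844 0.443
v 2.389 -4.005 2.17
v 1.799 -4.224 0.388
v 2.443 -4.384 2.114
v 2.004 -4.535 0.282
v 2.648 -4.695 2.009
v 2.319 -4.716 0.148
v 2.963 -4.877 1.875
v 2.681 -4.732 0.012
v 3.325 -4.892 1.738
v 3.018 -4.579 -0.1
v 3.663 -4.739 1.627
v 4.235 1.524 -1.993
v 4.991 1.635 -1.395
v 3.645 2.496 -1.427
v 5.091 1.875 -1.704
v 5.044 2.054 -2.062
v 4.856 2.141 -2.408
v 4.561 2.122 -2.683
v 4.21 1.999 -2.838
v 3.862 1.794 -2.846
v 3.579 1.542 -2.708
v 3.41 1.287 -2.445
v 3.383 1.073 -2.105
v 3.503 0.937 -1.745
v 3.75 0.902 -1.427
v 4.08 0.974 -1.208
v 4.437 1.142 -1.124
v 4.76 1.376 -1.19
v -0.085 2.927 3.591
v 0.136 3.048 4.455
v 1.017 3.856 3.178
v 1.239 3.977 4.042
v 1.241 1.303 3.478
v 1.463 1.424 4.342
v 2.344 2.232 3.065
v 2.565 2.353 3.929
v 0.201 0.406 -3.133
v -0.257 -0.599 -2.57
v -0.252 1.142 -2.189
v -0.71 0.136 -1.626
v 1.61 0.224 -2.314
v 1.152 -0.782 -1.751
v 1.157 0.959 -1.37
v 0.699 -0.046 -0.807
f 2 1 5
f 2 5 3
f 3 5 6
f 3 6 4
f 5 1 7
f 5 7 6
f 6 7 8
f 6 8 4
f 7 1 9
f 7 9 8
f 8 9 10
f 8 10 4
f 9 1 11
f 9 11 10
f 10 11 12
f 10 12 4
f 11 1 13
f 11 13 12
f 12 13 14
f 12 14 4
f 13 1 15
f 13 15 14
f 14 15 16
f 14 16 4
f 15 1 17
f 15 17 16
f 16 17 18
f 16 18 4
f 17 1 19
f 17 19 18
f 18 19 20
f 18 20 4
f 19 1 21
f 19 21 20
f 20 21 22
f 20 22 4
f 21 1 23
f 21 23 22
f 22 23 24
f 22 24 4
f 23 1 2
f 23 2 24
f 24 2 3
f 24 3 4
f 26 25 29
f 26 29 27
f 27 29 30
f 27 30 28
f 29 25 31
f 29 31 30
f 30 31 32
f 30 32 28
f 31 25 33
f 31 33 32
f 32 33 34
f 32 34 28
f 33 25 35
f 33 35 34
f 34 35 36
f 34 36 28
f 35 25 37
f 35 37 36
f 36 37 38
f 36 38 28
f 37 25 39
f 37 39 38
f 38 39 40
f 38 40 28
f 39 25 41
f 39 41 40
f 40 41 42
f 40 42 28
f 41 25 43
f 41 43 42
f 42 43 44
f 42 44 28
f 43 25 45
f 43 45 44
f 44 45 46
f 44 46 28
f 45 25 47
f 45 47 46
f 46 47 48
f 46 48 28
f 47 25 49
f 47 49 48
f 48 49 50
f 48 50 28
f 49 25 51
f 49 51 50
f 50 51 52
f 50 52 28
f 51 25 53
f 51 53 52
f 52 53 54
f 52 54 28
f 53 25 26
f 53 26 54
f 54 26 27
f 54 27 28
f 56 55 58
f 56 58 57
f 58 55 59
f 58 59 57
f 59 55 60
f 59 60 57
f 60 55 61
f 60 61 57
f 61 55 62
f 61 62 57
f 62 55 63
f 62 63 57
f 63 55 64
f 63 64 57
f 64 55 65
f 64 65 57
f 65 55 66
f 65 66 57
f 66 55 67
f 66 67 57
f 67 55 68
f 67 68 57
f 68 55 69
f 68 69 57
f 69 55 70
f 69 70 57
f 70 55 71
f 70 71 57
f 71 55 56
f 71 56 57
f 73 75 72
f 76 73 72
f 72 75 74
f 74 76 72
f 73 79 75
f 77 73 76
f 77 79 73
f 75 79 74
f 78 76 74
f 74 79 78
f 78 77 76
f 79 77 78
f 81 83 80
f 84 81 80
f 80 83 82
f 82 84 80
f 81 87 83
f 85 81 84
f 85 87 81
f 83 87 82
f 86 84 82
f 82 87 86
f 86 85 84
f 87 85 86



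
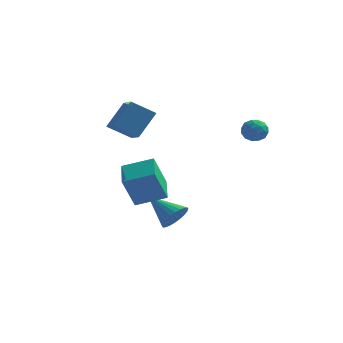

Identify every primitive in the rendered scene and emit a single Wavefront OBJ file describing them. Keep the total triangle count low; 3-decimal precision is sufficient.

v -0.579 -2.875 -2.135
v -0.216 -3.234 -1.381
v -2.181 -2.205 -1.045
v -0.077 -2.907 -1.376
v -0.014 -2.576 -1.487
v -0.037 -2.29 -1.697
v -0.142 -2.093 -1.973
v -0.314 -2.015 -2.274
v -0.526 -2.069 -2.553
v -0.747 -2.244 -2.769
v -0.941 -2.516 -2.888
v -1.081 -2.843 -2.893
v -1.144 -3.174 -2.782
v -1.121 -3.46 -2.573
v -1.016 -3.657 -2.296
v -0.844 -3.734 -1.996
v -0.631 -3.681 -1.716
v -0.411 -3.505 -1.5
v 2.823 1.537 3.018
v 3.215 1.094 3.524
v 2.305 0.506 2.516
v 2.697 0.063 3.022
v 2.122 0.523 3.272
v 2.442 1.161 3.583
v 3.078 0.439 2.457
v 3.398 1.077 2.768
v 3.373 0.416 3.177
v 2.782 0.468 3.681
v 2.738 1.132 2.359
v 2.147 1.184 2.863
v 3.065 1.406 3.315
v 2.455 0.194 2.725
v 2.117 0.464 2.872
v 2.348 0.204 3.169
v 2.61 1.445 3.35
v 2.841 1.185 3.647
v 2.198 0.849 3.499
v 2.679 0.415 2.393
v 2.91 0.155 2.69
v 3.172 1.396 2.871
v 3.403 1.136 3.168
v 3.322 0.751 2.541
v 3.388 0.747 3.408
v 3.083 0.141 3.113
v 3.307 0.362 2.782
v 3.495 0.737 2.964
v 3.04 0.778 3.704
v 2.736 0.171 3.409
v 2.398 0.442 3.557
v 2.586 0.817 3.739
v 3.133 0.379 3.501
v 2.784 1.429 2.631
v 2.48 0.822 2.336
v 2.934 0.783 2.301
v 3.122 1.158 2.483
v 2.437 1.459 2.927
v 2.132 0.853 2.632
v 2.025 0.863 3.076
v 2.213 1.238 3.258
v 2.387 1.221 2.539
v -3.836 0.605 1.989
v -2.993 -0.993 2.667
v -5.11 0.28 2.81
v -4.267 -1.318 3.488
v -3.153 1.578 3.432
v -2.31 -0.02 4.11
v -4.427 1.253 4.253
v -3.584 -0.345 4.931
v -2.245 -4.553 -0.754
v -2.749 -5.155 1.053
v -2.736 -2.873 -0.33
v -3.24 -3.476 1.476
v -0.64 -4.224 -0.196
v -1.144 -4.827 1.61
v -1.131 -2.545 0.227
v -1.635 -3.147 2.034
f 2 1 4
f 2 4 3
f 4 1 5
f 4 5 3
f 5 1 6
f 5 6 3
f 6 1 7
f 6 7 3
f 7 1 8
f 7 8 3
f 8 1 9
f 8 9 3
f 9 1 10
f 9 10 3
f 10 1 11
f 10 11 3
f 11 1 12
f 11 12 3
f 12 1 13
f 12 13 3
f 13 1 14
f 13 14 3
f 14 1 15
f 14 15 3
f 15 1 16
f 15 16 3
f 16 1 17
f 16 17 3
f 17 1 18
f 17 18 3
f 18 1 2
f 18 2 3
f 19 56 35
f 56 30 59
f 35 59 24
f 56 59 35
f 19 35 31
f 35 24 36
f 31 36 20
f 35 36 31
f 19 31 40
f 31 20 41
f 40 41 26
f 31 41 40
f 19 40 52
f 40 26 55
f 52 55 29
f 40 55 52
f 19 52 56
f 52 29 60
f 56 60 30
f 52 60 56
f 20 36 47
f 36 24 50
f 47 50 28
f 36 50 47
f 24 59 37
f 59 30 58
f 37 58 23
f 59 58 37
f 30 60 57
f 60 29 53
f 57 53 21
f 60 53 57
f 29 55 54
f 55 26 42
f 54 42 25
f 55 42 54
f 26 41 46
f 41 20 43
f 46 43 27
f 41 43 46
f 22 48 34
f 48 28 49
f 34 49 23
f 48 49 34
f 22 34 32
f 34 23 33
f 32 33 21
f 34 33 32
f 22 32 39
f 32 21 38
f 39 38 25
f 32 38 39
f 22 39 44
f 39 25 45
f 44 45 27
f 39 45 44
f 22 44 48
f 44 27 51
f 48 51 28
f 44 51 48
f 23 49 37
f 49 28 50
f 37 50 24
f 49 50 37
f 21 33 57
f 33 23 58
f 57 58 30
f 33 58 57
f 25 38 54
f 38 21 53
f 54 53 29
f 38 53 54
f 27 45 46
f 45 25 42
f 46 42 26
f 45 42 46
f 28 51 47
f 51 27 43
f 47 43 20
f 51 43 47
f 62 64 61
f 65 62 61
f 61 64 63
f 63 65 61
f 62 68 64
f 66 62 65
f 66 68 62
f 64 68 63
f 67 65 63
f 63 68 67
f 67 66 65
f 68 66 67
f 70 72 69
f 73 70 69
f 69 72 71
f 71 73 69
f 70 76 72
f 74 70 73
f 74 76 70
f 72 76 71
f 75 73 71
f 71 76 75
f 75 74 73
f 76 74 75



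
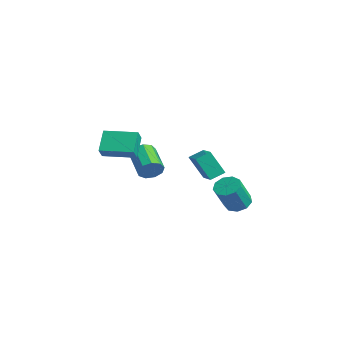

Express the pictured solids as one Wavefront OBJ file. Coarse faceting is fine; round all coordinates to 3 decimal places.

v -3.551 -4.48 -1.446
v -4.485 -3.744 -0.376
v -2.244 -2.916 -1.382
v -3.178 -2.179 -0.312
v -3.082 -4.901 -0.748
v -4.016 -4.164 0.322
v -1.775 -3.336 -0.684
v -2.709 -2.6 0.386
v 2.477 -2.078 0.385
v 3.848 -2.379 0.854
v 2.536 -1.211 0.77
v 3.907 -1.512 1.239
v 3.093 -1.488 -1.039
v 4.464 -1.789 -0.57
v 3.152 -0.621 -0.654
v 4.523 -0.922 -0.185
v -2.762 -1.785 -2.859
v -2.433 -1.351 -2.259
v -4.189 -1.041 -1.521
v -4.518 -1.475 -2.121
v -2.555 -1.021 -2.687
v -4.311 -0.711 -1.949
v -2.773 -1.048 -3.196
v -4.529 -0.738 -2.457
v -2.987 -1.42 -3.547
v -4.743 -1.11 -2.808
v -3.095 -1.963 -3.576
v -4.851 -1.653 -2.838
v -3.047 -2.422 -3.27
v -4.803 -2.112 -2.531
v -2.866 -2.584 -2.772
v -4.622 -2.273 -2.033
v -2.636 -2.371 -2.314
v -4.392 -2.061 -1.576
v -2.465 -1.885 -2.112
v -4.221 -1.574 -1.374
v 2.183 1.185 -3.919
v 2.792 1.728 -3.767
v 3.226 0.778 -2.109
v 2.617 0.235 -2.261
v 2.307 1.911 -3.536
v 2.741 0.961 -1.877
v 1.764 1.754 -3.484
v 2.197 0.804 -1.825
v 1.417 1.331 -3.636
v 1.85 0.381 -1.977
v 1.429 0.84 -3.92
v 1.862 -0.11 -2.261
v 1.793 0.51 -4.204
v 2.227 -0.44 -2.545
v 2.34 0.496 -4.355
v 2.774 -0.454 -2.696
v 2.814 0.805 -4.302
v 3.247 -0.145 -2.643
v 2.993 1.291 -4.07
v 3.426 0.341 -2.411
f 2 4 1
f 5 2 1
f 1 4 3
f 3 5 1
f 2 8 4
f 6 2 5
f 6 8 2
f 4 8 3
f 7 5 3
f 3 8 7
f 7 6 5
f 8 6 7
f 10 12 9
f 13 10 9
f 9 12 11
f 11 13 9
f 10 16 12
f 14 10 13
f 14 16 10
f 12 16 11
f 15 13 11
f 11 16 15
f 15 14 13
f 16 14 15
f 18 17 21
f 18 21 19
f 19 21 22
f 19 22 20
f 21 17 23
f 21 23 22
f 22 23 24
f 22 24 20
f 23 17 25
f 23 25 24
f 24 25 26
f 24 26 20
f 25 17 27
f 25 27 26
f 26 27 28
f 26 28 20
f 27 17 29
f 27 29 28
f 28 29 30
f 28 30 20
f 29 17 31
f 29 31 30
f 30 31 32
f 30 32 20
f 31 17 33
f 31 33 32
f 32 33 34
f 32 34 20
f 33 17 35
f 33 35 34
f 34 35 36
f 34 36 20
f 35 17 18
f 35 18 36
f 36 18 19
f 36 19 20
f 38 37 41
f 38 41 39
f 39 41 42
f 39 42 40
f 41 37 43
f 41 43 42
f 42 43 44
f 42 44 40
f 43 37 45
f 43 45 44
f 44 45 46
f 44 46 40
f 45 37 47
f 45 47 46
f 46 47 48
f 46 48 40
f 47 37 49
f 47 49 48
f 48 49 50
f 48 50 40
f 49 37 51
f 49 51 50
f 50 51 52
f 50 52 40
f 51 37 53
f 51 53 52
f 52 53 54
f 52 54 40
f 53 37 55
f 53 55 54
f 54 55 56
f 54 56 40
f 55 37 38
f 55 38 56
f 56 38 39
f 56 39 40



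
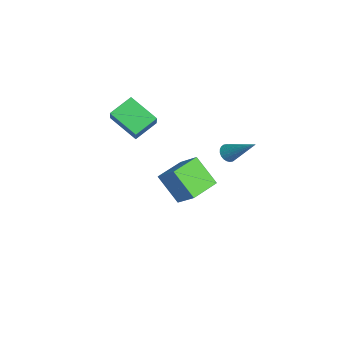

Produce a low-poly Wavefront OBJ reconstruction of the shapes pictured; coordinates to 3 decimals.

v -1.707 0.828 -5.045
v -2.742 -0.041 -3.53
v -2.779 2.342 -4.908
v -3.814 1.473 -3.394
v -0.666 1.467 -3.966
v -1.701 0.598 -2.452
v -1.738 2.981 -3.83
v -2.773 2.112 -2.315
v -2.387 -2.633 1.913
v -1.452 -2.814 2.967
v -2.921 -1.41 2.597
v -1.986 -1.59 3.651
v -1.114 -1.55 0.969
v -0.179 -1.73 2.023
v -1.648 -0.326 1.653
v -0.713 -0.507 2.707
v 2.735 2.395 2.028
v 3.195 2.186 1.787
v 3.925 3.465 3.372
v 3.164 2.367 1.67
v 3.068 2.553 1.607
v 2.922 2.715 1.608
v 2.747 2.828 1.673
v 2.57 2.876 1.792
v 2.418 2.85 1.947
v 2.314 2.755 2.114
v 2.275 2.605 2.268
v 2.305 2.424 2.386
v 2.401 2.238 2.449
v 2.548 2.076 2.448
v 2.723 1.962 2.383
v 2.9 1.915 2.264
v 3.052 1.941 2.109
v 3.155 2.036 1.941
f 2 4 1
f 5 2 1
f 1 4 3
f 3 5 1
f 2 8 4
f 6 2 5
f 6 8 2
f 4 8 3
f 7 5 3
f 3 8 7
f 7 6 5
f 8 6 7
f 10 12 9
f 13 10 9
f 9 12 11
f 11 13 9
f 10 16 12
f 14 10 13
f 14 16 10
f 12 16 11
f 15 13 11
f 11 16 15
f 15 14 13
f 16 14 15
f 18 17 20
f 18 20 19
f 20 17 21
f 20 21 19
f 21 17 22
f 21 22 19
f 22 17 23
f 22 23 19
f 23 17 24
f 23 24 19
f 24 17 25
f 24 25 19
f 25 17 26
f 25 26 19
f 26 17 27
f 26 27 19
f 27 17 28
f 27 28 19
f 28 17 29
f 28 29 19
f 29 17 30
f 29 30 19
f 30 17 31
f 30 31 19
f 31 17 32
f 31 32 19
f 32 17 33
f 32 33 19
f 33 17 34
f 33 34 19
f 34 17 18
f 34 18 19



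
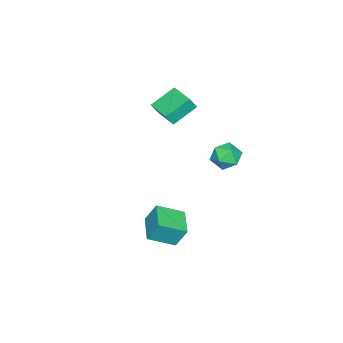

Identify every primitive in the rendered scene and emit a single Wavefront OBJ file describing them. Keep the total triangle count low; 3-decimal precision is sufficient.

v -2.269 3.482 -0.184
v -1.426 3.82 0.532
v -2.434 1.88 0.768
v -1.591 2.218 1.484
v -2.616 2.753 1.504
v -2.514 3.743 0.916
v -1.346 1.957 0.384
v -1.244 2.947 -0.204
v -0.855 2.877 0.883
v -1.64 3.369 1.575
v -2.22 2.331 -0.275
v -3.005 2.823 0.417
v -5.43 -2.132 2.798
v -4.986 -2.451 3.717
v -4.337 -0.434 2.858
v -3.894 -0.753 3.778
v -3.886 -3.087 1.722
v -3.443 -3.406 2.642
v -2.794 -1.389 1.783
v -2.35 -1.708 2.702
v 3.674 -0.121 -2.705
v 3.496 0.612 -1.237
v 2.611 1.35 -3.568
v 2.434 2.084 -2.101
v 5.366 0.916 -3.019
v 5.189 1.65 -1.552
v 4.304 2.388 -3.883
v 4.126 3.121 -2.415
f 1 12 6
f 1 6 2
f 1 2 8
f 1 8 11
f 1 11 12
f 2 6 10
f 6 12 5
f 12 11 3
f 11 8 7
f 8 2 9
f 4 10 5
f 4 5 3
f 4 3 7
f 4 7 9
f 4 9 10
f 5 10 6
f 3 5 12
f 7 3 11
f 9 7 8
f 10 9 2
f 14 16 13
f 17 14 13
f 13 16 15
f 15 17 13
f 14 20 16
f 18 14 17
f 18 20 14
f 16 20 15
f 19 17 15
f 15 20 19
f 19 18 17
f 20 18 19
f 22 24 21
f 25 22 21
f 21 24 23
f 23 25 21
f 22 28 24
f 26 22 25
f 26 28 22
f 24 28 23
f 27 25 23
f 23 28 27
f 27 26 25
f 28 26 27



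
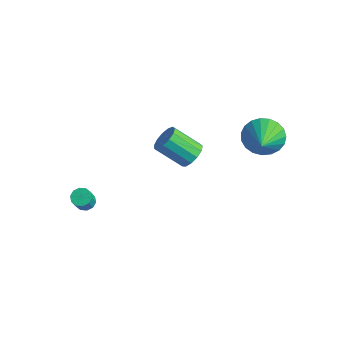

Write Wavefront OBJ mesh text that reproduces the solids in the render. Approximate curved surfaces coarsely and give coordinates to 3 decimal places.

v -3.891 -3.729 -4.326
v -3.481 -3.379 -4.295
v -3.158 -3.841 -3.362
v -3.569 -4.191 -3.394
v -3.743 -3.245 -4.138
v -3.42 -3.707 -3.205
v -4.062 -3.296 -4.053
v -3.739 -3.758 -3.12
v -4.316 -3.512 -4.072
v -3.993 -3.974 -3.139
v -4.407 -3.811 -4.189
v -4.084 -4.273 -3.256
v -4.302 -4.079 -4.358
v -3.979 -4.541 -3.425
v -4.04 -4.213 -4.515
v -3.717 -4.675 -3.582
v -3.721 -4.162 -4.6
v -3.398 -4.624 -3.667
v -3.467 -3.946 -4.581
v -3.144 -4.408 -3.648
v -3.376 -3.647 -4.464
v -3.053 -4.109 -3.531
v 1.992 2.468 1.522
v 2.613 2.44 0.651
v 3.168 1.292 2.398
v 2.787 2.781 0.877
v 2.823 3.069 1.214
v 2.715 3.253 1.605
v 2.483 3.301 1.981
v 2.165 3.205 2.278
v 1.818 2.982 2.444
v 1.501 2.67 2.451
v 1.269 2.323 2.297
v 1.162 2.001 2.008
v 1.198 1.76 1.636
v 1.372 1.642 1.244
v 1.653 1.666 0.9
v 1.993 1.829 0.663
v 2.332 2.103 0.575
v 0.765 -0.845 1.176
v 1.212 -0.662 1.75
v 0.182 -1.493 2.817
v -0.265 -1.675 2.244
v 0.928 -0.351 1.717
v -0.102 -1.182 2.785
v 0.591 -0.197 1.513
v -0.439 -1.028 2.58
v 0.31 -0.249 1.201
v -0.72 -1.079 2.269
v 0.174 -0.489 0.882
v -0.856 -1.32 1.949
v 0.225 -0.843 0.656
v -0.805 -1.674 1.724
v 0.447 -1.197 0.595
v -0.583 -2.028 1.663
v 0.771 -1.439 0.719
v -0.259 -2.27 1.786
v 1.092 -1.493 0.988
v 0.062 -2.323 2.055
v 1.31 -1.34 1.317
v 0.28 -2.171 2.384
v 1.355 -1.031 1.601
v 0.325 -1.861 2.668
f 2 1 5
f 2 5 3
f 3 5 6
f 3 6 4
f 5 1 7
f 5 7 6
f 6 7 8
f 6 8 4
f 7 1 9
f 7 9 8
f 8 9 10
f 8 10 4
f 9 1 11
f 9 11 10
f 10 11 12
f 10 12 4
f 11 1 13
f 11 13 12
f 12 13 14
f 12 14 4
f 13 1 15
f 13 15 14
f 14 15 16
f 14 16 4
f 15 1 17
f 15 17 16
f 16 17 18
f 16 18 4
f 17 1 19
f 17 19 18
f 18 19 20
f 18 20 4
f 19 1 21
f 19 21 20
f 20 21 22
f 20 22 4
f 21 1 2
f 21 2 22
f 22 2 3
f 22 3 4
f 24 23 26
f 24 26 25
f 26 23 27
f 26 27 25
f 27 23 28
f 27 28 25
f 28 23 29
f 28 29 25
f 29 23 30
f 29 30 25
f 30 23 31
f 30 31 25
f 31 23 32
f 31 32 25
f 32 23 33
f 32 33 25
f 33 23 34
f 33 34 25
f 34 23 35
f 34 35 25
f 35 23 36
f 35 36 25
f 36 23 37
f 36 37 25
f 37 23 38
f 37 38 25
f 38 23 39
f 38 39 25
f 39 23 24
f 39 24 25
f 41 40 44
f 41 44 42
f 42 44 45
f 42 45 43
f 44 40 46
f 44 46 45
f 45 46 47
f 45 47 43
f 46 40 48
f 46 48 47
f 47 48 49
f 47 49 43
f 48 40 50
f 48 50 49
f 49 50 51
f 49 51 43
f 50 40 52
f 50 52 51
f 51 52 53
f 51 53 43
f 52 40 54
f 52 54 53
f 53 54 55
f 53 55 43
f 54 40 56
f 54 56 55
f 55 56 57
f 55 57 43
f 56 40 58
f 56 58 57
f 57 58 59
f 57 59 43
f 58 40 60
f 58 60 59
f 59 60 61
f 59 61 43
f 60 40 62
f 60 62 61
f 61 62 63
f 61 63 43
f 62 40 41
f 62 41 63
f 63 41 42
f 63 42 43

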